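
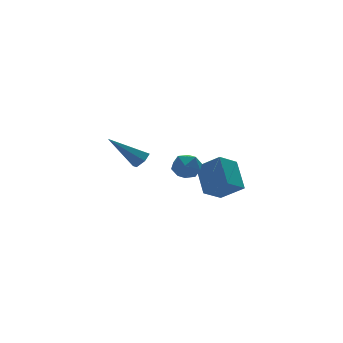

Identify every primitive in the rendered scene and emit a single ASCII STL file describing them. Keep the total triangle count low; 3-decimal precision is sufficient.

solid 
facet normal -0.520 0.626 -0.581
outer loop
vertex 1.962 -1.579 -4.66
vertex 2.333 -0.184 -3.488
vertex 3.117 -1.285 -5.376
endloop
endfacet
facet normal -0.199 -0.751 -0.630
outer loop
vertex 3.907 -2.236 -4.492
vertex 1.962 -1.579 -4.66
vertex 3.117 -1.285 -5.376
endloop
endfacet
facet normal -0.520 0.626 -0.581
outer loop
vertex 3.117 -1.285 -5.376
vertex 2.333 -0.184 -3.488
vertex 3.488 0.111 -4.203
endloop
endfacet
facet normal 0.831 0.212 -0.515
outer loop
vertex 3.488 0.111 -4.203
vertex 3.907 -2.236 -4.492
vertex 3.117 -1.285 -5.376
endloop
endfacet
facet normal -0.831 -0.212 0.515
outer loop
vertex 1.962 -1.579 -4.66
vertex 3.123 -1.135 -2.604
vertex 2.333 -0.184 -3.488
endloop
endfacet
facet normal -0.199 -0.750 -0.631
outer loop
vertex 2.752 -2.531 -3.777
vertex 1.962 -1.579 -4.66
vertex 3.907 -2.236 -4.492
endloop
endfacet
facet normal -0.831 -0.212 0.515
outer loop
vertex 2.752 -2.531 -3.777
vertex 3.123 -1.135 -2.604
vertex 1.962 -1.579 -4.66
endloop
endfacet
facet normal 0.198 0.751 0.630
outer loop
vertex 2.333 -0.184 -3.488
vertex 3.123 -1.135 -2.604
vertex 3.488 0.111 -4.203
endloop
endfacet
facet normal 0.831 0.212 -0.515
outer loop
vertex 4.278 -0.841 -3.32
vertex 3.907 -2.236 -4.492
vertex 3.488 0.111 -4.203
endloop
endfacet
facet normal 0.200 0.750 0.630
outer loop
vertex 3.488 0.111 -4.203
vertex 3.123 -1.135 -2.604
vertex 4.278 -0.841 -3.32
endloop
endfacet
facet normal 0.520 -0.626 0.581
outer loop
vertex 4.278 -0.841 -3.32
vertex 2.752 -2.531 -3.777
vertex 3.907 -2.236 -4.492
endloop
endfacet
facet normal 0.520 -0.626 0.581
outer loop
vertex 3.123 -1.135 -2.604
vertex 2.752 -2.531 -3.777
vertex 4.278 -0.841 -3.32
endloop
endfacet
facet normal -0.821 -0.166 0.546
outer loop
vertex -0.098 -2.069 -2.337
vertex 0.295 -2.714 -1.943
vertex 0.347 -1.926 -1.625
endloop
endfacet
facet normal -0.765 0.525 0.373
outer loop
vertex -0.098 -2.069 -2.337
vertex 0.347 -1.926 -1.625
vertex 0.402 -1.382 -2.278
endloop
endfacet
facet normal -0.747 0.573 -0.339
outer loop
vertex -0.098 -2.069 -2.337
vertex 0.402 -1.382 -2.278
vertex 0.383 -1.834 -3.0
endloop
endfacet
facet normal -0.791 -0.089 -0.605
outer loop
vertex -0.098 -2.069 -2.337
vertex 0.383 -1.834 -3.0
vertex 0.317 -2.658 -2.792
endloop
endfacet
facet normal -0.837 -0.545 -0.058
outer loop
vertex -0.098 -2.069 -2.337
vertex 0.317 -2.658 -2.792
vertex 0.295 -2.714 -1.943
endloop
endfacet
facet normal -0.144 0.766 0.626
outer loop
vertex 0.402 -1.382 -2.278
vertex 0.347 -1.926 -1.625
vertex 1.103 -1.602 -1.848
endloop
endfacet
facet normal -0.234 -0.350 0.907
outer loop
vertex 0.347 -1.926 -1.625
vertex 0.295 -2.714 -1.943
vertex 1.037 -2.426 -1.64
endloop
endfacet
facet normal -0.259 -0.963 -0.070
outer loop
vertex 0.295 -2.714 -1.943
vertex 0.317 -2.658 -2.792
vertex 1.018 -2.878 -2.362
endloop
endfacet
facet normal -0.185 -0.227 -0.956
outer loop
vertex 0.317 -2.658 -2.792
vertex 0.383 -1.834 -3.0
vertex 1.073 -2.334 -3.015
endloop
endfacet
facet normal -0.113 0.844 -0.525
outer loop
vertex 0.383 -1.834 -3.0
vertex 0.402 -1.382 -2.278
vertex 1.125 -1.546 -2.697
endloop
endfacet
facet normal 0.791 0.089 0.605
outer loop
vertex 1.518 -2.191 -2.303
vertex 1.103 -1.602 -1.848
vertex 1.037 -2.426 -1.64
endloop
endfacet
facet normal 0.747 -0.573 0.339
outer loop
vertex 1.518 -2.191 -2.303
vertex 1.037 -2.426 -1.64
vertex 1.018 -2.878 -2.362
endloop
endfacet
facet normal 0.765 -0.525 -0.373
outer loop
vertex 1.518 -2.191 -2.303
vertex 1.018 -2.878 -2.362
vertex 1.073 -2.334 -3.015
endloop
endfacet
facet normal 0.821 0.166 -0.546
outer loop
vertex 1.518 -2.191 -2.303
vertex 1.073 -2.334 -3.015
vertex 1.125 -1.546 -2.697
endloop
endfacet
facet normal 0.837 0.545 0.058
outer loop
vertex 1.518 -2.191 -2.303
vertex 1.125 -1.546 -2.697
vertex 1.103 -1.602 -1.848
endloop
endfacet
facet normal 0.185 0.227 0.956
outer loop
vertex 1.037 -2.426 -1.64
vertex 1.103 -1.602 -1.848
vertex 0.347 -1.926 -1.625
endloop
endfacet
facet normal 0.113 -0.844 0.525
outer loop
vertex 1.018 -2.878 -2.362
vertex 1.037 -2.426 -1.64
vertex 0.295 -2.714 -1.943
endloop
endfacet
facet normal 0.144 -0.766 -0.626
outer loop
vertex 1.073 -2.334 -3.015
vertex 1.018 -2.878 -2.362
vertex 0.317 -2.658 -2.792
endloop
endfacet
facet normal 0.234 0.350 -0.907
outer loop
vertex 1.125 -1.546 -2.697
vertex 1.073 -2.334 -3.015
vertex 0.383 -1.834 -3.0
endloop
endfacet
facet normal 0.259 0.963 0.070
outer loop
vertex 1.103 -1.602 -1.848
vertex 1.125 -1.546 -2.697
vertex 0.402 -1.382 -2.278
endloop
endfacet
facet normal 0.662 -0.325 -0.676
outer loop
vertex -2.064 -3.574 -0.307
vertex -2.377 -3.344 -0.724
vertex -1.969 -3.037 -0.472
endloop
endfacet
facet normal 0.555 0.153 0.818
outer loop
vertex -2.064 -3.574 -0.307
vertex -1.969 -3.037 -0.472
vertex -3.743 -2.676 0.664
endloop
endfacet
facet normal 0.662 -0.326 -0.675
outer loop
vertex -1.969 -3.037 -0.472
vertex -2.377 -3.344 -0.724
vertex -2.282 -2.807 -0.89
endloop
endfacet
facet normal 0.341 0.908 0.244
outer loop
vertex -1.969 -3.037 -0.472
vertex -2.282 -2.807 -0.89
vertex -3.743 -2.676 0.664
endloop
endfacet
facet normal 0.663 -0.326 -0.674
outer loop
vertex -2.282 -2.807 -0.89
vertex -2.377 -3.344 -0.724
vertex -2.689 -3.115 -1.142
endloop
endfacet
facet normal -0.370 0.830 -0.418
outer loop
vertex -2.282 -2.807 -0.89
vertex -2.689 -3.115 -1.142
vertex -3.743 -2.676 0.664
endloop
endfacet
facet normal 0.664 -0.324 -0.673
outer loop
vertex -2.689 -3.115 -1.142
vertex -2.377 -3.344 -0.724
vertex -2.784 -3.652 -0.977
endloop
endfacet
facet normal -0.864 -0.002 -0.504
outer loop
vertex -2.689 -3.115 -1.142
vertex -2.784 -3.652 -0.977
vertex -3.743 -2.676 0.664
endloop
endfacet
facet normal 0.664 -0.324 -0.674
outer loop
vertex -2.784 -3.652 -0.977
vertex -2.377 -3.344 -0.724
vertex -2.472 -3.882 -0.559
endloop
endfacet
facet normal -0.651 -0.756 0.070
outer loop
vertex -2.784 -3.652 -0.977
vertex -2.472 -3.882 -0.559
vertex -3.743 -2.676 0.664
endloop
endfacet
facet normal 0.662 -0.324 -0.676
outer loop
vertex -2.472 -3.882 -0.559
vertex -2.377 -3.344 -0.724
vertex -2.064 -3.574 -0.307
endloop
endfacet
facet normal 0.060 -0.679 0.732
outer loop
vertex -2.472 -3.882 -0.559
vertex -2.064 -3.574 -0.307
vertex -3.743 -2.676 0.664
endloop
endfacet

endsolid


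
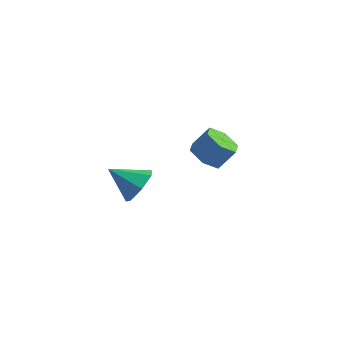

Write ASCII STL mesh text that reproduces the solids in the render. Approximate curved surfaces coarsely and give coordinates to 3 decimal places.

solid 
facet normal -0.487 -0.389 -0.782
outer loop
vertex 1.702 1.552 0.339
vertex 1.22 1.058 0.885
vertex 0.943 1.862 0.658
endloop
endfacet
facet normal 0.134 0.851 -0.508
outer loop
vertex 1.702 1.552 0.339
vertex 0.943 1.862 0.658
vertex 2.282 2.015 1.269
endloop
endfacet
facet normal 0.134 0.851 -0.508
outer loop
vertex 2.282 2.015 1.269
vertex 0.943 1.862 0.658
vertex 1.523 2.325 1.588
endloop
endfacet
facet normal 0.487 0.389 0.782
outer loop
vertex 2.282 2.015 1.269
vertex 1.523 2.325 1.588
vertex 1.8 1.522 1.815
endloop
endfacet
facet normal -0.488 -0.389 -0.782
outer loop
vertex 0.943 1.862 0.658
vertex 1.22 1.058 0.885
vertex 0.461 1.369 1.204
endloop
endfacet
facet normal -0.680 0.731 0.060
outer loop
vertex 0.943 1.862 0.658
vertex 0.461 1.369 1.204
vertex 1.523 2.325 1.588
endloop
endfacet
facet normal -0.680 0.731 0.060
outer loop
vertex 1.523 2.325 1.588
vertex 0.461 1.369 1.204
vertex 1.041 1.832 2.134
endloop
endfacet
facet normal 0.487 0.389 0.782
outer loop
vertex 1.523 2.325 1.588
vertex 1.041 1.832 2.134
vertex 1.8 1.522 1.815
endloop
endfacet
facet normal -0.488 -0.389 -0.782
outer loop
vertex 0.461 1.369 1.204
vertex 1.22 1.058 0.885
vertex 0.738 0.565 1.431
endloop
endfacet
facet normal -0.814 -0.120 0.568
outer loop
vertex 0.461 1.369 1.204
vertex 0.738 0.565 1.431
vertex 1.041 1.832 2.134
endloop
endfacet
facet normal -0.814 -0.120 0.568
outer loop
vertex 1.041 1.832 2.134
vertex 0.738 0.565 1.431
vertex 1.318 1.028 2.361
endloop
endfacet
facet normal 0.487 0.389 0.782
outer loop
vertex 1.041 1.832 2.134
vertex 1.318 1.028 2.361
vertex 1.8 1.522 1.815
endloop
endfacet
facet normal -0.487 -0.389 -0.782
outer loop
vertex 0.738 0.565 1.431
vertex 1.22 1.058 0.885
vertex 1.497 0.255 1.112
endloop
endfacet
facet normal -0.134 -0.851 0.508
outer loop
vertex 0.738 0.565 1.431
vertex 1.497 0.255 1.112
vertex 1.318 1.028 2.361
endloop
endfacet
facet normal -0.134 -0.851 0.508
outer loop
vertex 1.318 1.028 2.361
vertex 1.497 0.255 1.112
vertex 2.077 0.718 2.042
endloop
endfacet
facet normal 0.487 0.389 0.782
outer loop
vertex 1.318 1.028 2.361
vertex 2.077 0.718 2.042
vertex 1.8 1.522 1.815
endloop
endfacet
facet normal -0.487 -0.389 -0.782
outer loop
vertex 1.497 0.255 1.112
vertex 1.22 1.058 0.885
vertex 1.979 0.748 0.566
endloop
endfacet
facet normal 0.680 -0.731 -0.060
outer loop
vertex 1.497 0.255 1.112
vertex 1.979 0.748 0.566
vertex 2.077 0.718 2.042
endloop
endfacet
facet normal 0.680 -0.731 -0.060
outer loop
vertex 2.077 0.718 2.042
vertex 1.979 0.748 0.566
vertex 2.559 1.211 1.496
endloop
endfacet
facet normal 0.488 0.389 0.782
outer loop
vertex 2.077 0.718 2.042
vertex 2.559 1.211 1.496
vertex 1.8 1.522 1.815
endloop
endfacet
facet normal -0.487 -0.389 -0.782
outer loop
vertex 1.979 0.748 0.566
vertex 1.22 1.058 0.885
vertex 1.702 1.552 0.339
endloop
endfacet
facet normal 0.814 0.120 -0.568
outer loop
vertex 1.979 0.748 0.566
vertex 1.702 1.552 0.339
vertex 2.559 1.211 1.496
endloop
endfacet
facet normal 0.814 0.120 -0.568
outer loop
vertex 2.559 1.211 1.496
vertex 1.702 1.552 0.339
vertex 2.282 2.015 1.269
endloop
endfacet
facet normal 0.488 0.389 0.782
outer loop
vertex 2.559 1.211 1.496
vertex 2.282 2.015 1.269
vertex 1.8 1.522 1.815
endloop
endfacet
facet normal 0.824 0.180 -0.538
outer loop
vertex 1.091 -3.556 2.883
vertex 0.6 -3.652 2.099
vertex 0.755 -2.881 2.595
endloop
endfacet
facet normal -0.058 0.367 0.928
outer loop
vertex 1.091 -3.556 2.883
vertex 0.755 -2.881 2.595
vertex -0.66 -3.928 2.921
endloop
endfacet
facet normal 0.824 0.180 -0.537
outer loop
vertex 0.755 -2.881 2.595
vertex 0.6 -3.652 2.099
vertex 0.303 -2.786 1.933
endloop
endfacet
facet normal -0.470 0.770 0.432
outer loop
vertex 0.755 -2.881 2.595
vertex 0.303 -2.786 1.933
vertex -0.66 -3.928 2.921
endloop
endfacet
facet normal 0.824 0.179 -0.538
outer loop
vertex 0.303 -2.786 1.933
vertex 0.6 -3.652 2.099
vertex 0.074 -3.344 1.396
endloop
endfacet
facet normal -0.827 0.528 -0.196
outer loop
vertex 0.303 -2.786 1.933
vertex 0.074 -3.344 1.396
vertex -0.66 -3.928 2.921
endloop
endfacet
facet normal 0.824 0.181 -0.537
outer loop
vertex 0.074 -3.344 1.396
vertex 0.6 -3.652 2.099
vertex 0.242 -4.133 1.388
endloop
endfacet
facet normal -0.858 -0.178 -0.481
outer loop
vertex 0.074 -3.344 1.396
vertex 0.242 -4.133 1.388
vertex -0.66 -3.928 2.921
endloop
endfacet
facet normal 0.824 0.181 -0.537
outer loop
vertex 0.242 -4.133 1.388
vertex 0.6 -3.652 2.099
vertex 0.679 -4.56 1.915
endloop
endfacet
facet normal -0.542 -0.814 -0.210
outer loop
vertex 0.242 -4.133 1.388
vertex 0.679 -4.56 1.915
vertex -0.66 -3.928 2.921
endloop
endfacet
facet normal 0.823 0.181 -0.538
outer loop
vertex 0.679 -4.56 1.915
vertex 0.6 -3.652 2.099
vertex 1.057 -4.303 2.58
endloop
endfacet
facet normal -0.115 -0.903 0.414
outer loop
vertex 0.679 -4.56 1.915
vertex 1.057 -4.303 2.58
vertex -0.66 -3.928 2.921
endloop
endfacet
facet normal 0.823 0.181 -0.538
outer loop
vertex 1.057 -4.303 2.58
vertex 0.6 -3.652 2.099
vertex 1.091 -3.556 2.883
endloop
endfacet
facet normal 0.100 -0.378 0.920
outer loop
vertex 1.057 -4.303 2.58
vertex 1.091 -3.556 2.883
vertex -0.66 -3.928 2.921
endloop
endfacet

endsolid


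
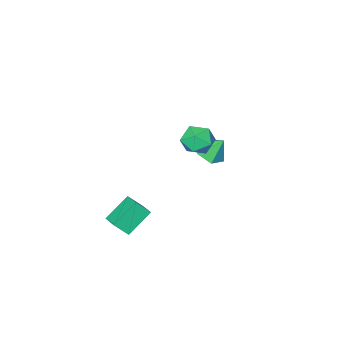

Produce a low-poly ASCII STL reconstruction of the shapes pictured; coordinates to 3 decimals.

solid 
facet normal -0.556 0.415 -0.720
outer loop
vertex 2.551 -1.449 -2.105
vertex 2.915 -0.203 -1.667
vertex 4.04 -1.475 -3.269
endloop
endfacet
facet normal -0.266 -0.910 -0.319
outer loop
vertex 4.685 -1.957 -2.433
vertex 2.551 -1.449 -2.105
vertex 4.04 -1.475 -3.269
endloop
endfacet
facet normal -0.556 0.415 -0.720
outer loop
vertex 4.04 -1.475 -3.269
vertex 2.915 -0.203 -1.667
vertex 4.404 -0.229 -2.831
endloop
endfacet
facet normal 0.788 -0.014 -0.616
outer loop
vertex 4.404 -0.229 -2.831
vertex 4.685 -1.957 -2.433
vertex 4.04 -1.475 -3.269
endloop
endfacet
facet normal -0.788 0.014 0.616
outer loop
vertex 2.551 -1.449 -2.105
vertex 3.56 -0.685 -0.831
vertex 2.915 -0.203 -1.667
endloop
endfacet
facet normal -0.266 -0.910 -0.319
outer loop
vertex 3.196 -1.931 -1.269
vertex 2.551 -1.449 -2.105
vertex 4.685 -1.957 -2.433
endloop
endfacet
facet normal -0.788 0.014 0.616
outer loop
vertex 3.196 -1.931 -1.269
vertex 3.56 -0.685 -0.831
vertex 2.551 -1.449 -2.105
endloop
endfacet
facet normal 0.266 0.910 0.319
outer loop
vertex 2.915 -0.203 -1.667
vertex 3.56 -0.685 -0.831
vertex 4.404 -0.229 -2.831
endloop
endfacet
facet normal 0.788 -0.014 -0.616
outer loop
vertex 5.049 -0.711 -1.995
vertex 4.685 -1.957 -2.433
vertex 4.404 -0.229 -2.831
endloop
endfacet
facet normal 0.266 0.910 0.319
outer loop
vertex 4.404 -0.229 -2.831
vertex 3.56 -0.685 -0.831
vertex 5.049 -0.711 -1.995
endloop
endfacet
facet normal 0.556 -0.415 0.720
outer loop
vertex 5.049 -0.711 -1.995
vertex 3.196 -1.931 -1.269
vertex 4.685 -1.957 -2.433
endloop
endfacet
facet normal 0.556 -0.415 0.720
outer loop
vertex 3.56 -0.685 -0.831
vertex 3.196 -1.931 -1.269
vertex 5.049 -0.711 -1.995
endloop
endfacet
facet normal 0.290 -0.485 -0.825
outer loop
vertex -2.601 -1.828 -1.191
vertex -3.171 -2.64 -0.914
vertex -3.583 -1.897 -1.496
endloop
endfacet
facet normal -0.077 0.997 0.024
outer loop
vertex -2.601 -1.828 -1.191
vertex -3.583 -1.897 -1.496
vertex -3.589 -1.94 0.274
endloop
endfacet
facet normal 0.291 -0.485 -0.825
outer loop
vertex -3.583 -1.897 -1.496
vertex -3.171 -2.64 -0.914
vertex -4.152 -2.709 -1.219
endloop
endfacet
facet normal -0.817 0.576 0.011
outer loop
vertex -3.583 -1.897 -1.496
vertex -4.152 -2.709 -1.219
vertex -3.589 -1.94 0.274
endloop
endfacet
facet normal 0.290 -0.486 -0.824
outer loop
vertex -4.152 -2.709 -1.219
vertex -3.171 -2.64 -0.914
vertex -3.741 -3.452 -0.636
endloop
endfacet
facet normal -0.892 -0.163 0.421
outer loop
vertex -4.152 -2.709 -1.219
vertex -3.741 -3.452 -0.636
vertex -3.589 -1.94 0.274
endloop
endfacet
facet normal 0.290 -0.486 -0.824
outer loop
vertex -3.741 -3.452 -0.636
vertex -3.171 -2.64 -0.914
vertex -2.759 -3.383 -0.331
endloop
endfacet
facet normal -0.228 -0.485 0.844
outer loop
vertex -3.741 -3.452 -0.636
vertex -2.759 -3.383 -0.331
vertex -3.589 -1.94 0.274
endloop
endfacet
facet normal 0.290 -0.486 -0.824
outer loop
vertex -2.759 -3.383 -0.331
vertex -3.171 -2.64 -0.914
vertex -2.19 -2.571 -0.609
endloop
endfacet
facet normal 0.511 -0.065 0.857
outer loop
vertex -2.759 -3.383 -0.331
vertex -2.19 -2.571 -0.609
vertex -3.589 -1.94 0.274
endloop
endfacet
facet normal 0.291 -0.485 -0.825
outer loop
vertex -2.19 -2.571 -0.609
vertex -3.171 -2.64 -0.914
vertex -2.601 -1.828 -1.191
endloop
endfacet
facet normal 0.587 0.675 0.447
outer loop
vertex -2.19 -2.571 -0.609
vertex -2.601 -1.828 -1.191
vertex -3.589 -1.94 0.274
endloop
endfacet
facet normal -0.930 0.021 0.367
outer loop
vertex -0.95 0.532 3.009
vertex -0.81 -0.449 3.42
vertex -0.561 0.417 4.002
endloop
endfacet
facet normal -0.654 0.678 0.335
outer loop
vertex -0.95 0.532 3.009
vertex -0.561 0.417 4.002
vertex -0.139 1.15 3.343
endloop
endfacet
facet normal -0.476 0.810 -0.344
outer loop
vertex -0.95 0.532 3.009
vertex -0.139 1.15 3.343
vertex -0.127 0.737 2.353
endloop
endfacet
facet normal -0.641 0.234 -0.731
outer loop
vertex -0.95 0.532 3.009
vertex -0.127 0.737 2.353
vertex -0.542 -0.251 2.401
endloop
endfacet
facet normal -0.922 -0.254 -0.292
outer loop
vertex -0.95 0.532 3.009
vertex -0.542 -0.251 2.401
vertex -0.81 -0.449 3.42
endloop
endfacet
facet normal -0.057 0.685 0.726
outer loop
vertex -0.139 1.15 3.343
vertex -0.561 0.417 4.002
vertex 0.502 0.551 3.959
endloop
endfacet
facet normal -0.504 -0.378 0.777
outer loop
vertex -0.561 0.417 4.002
vertex -0.81 -0.449 3.42
vertex 0.087 -0.437 4.007
endloop
endfacet
facet normal -0.491 -0.822 -0.289
outer loop
vertex -0.81 -0.449 3.42
vertex -0.542 -0.251 2.401
vertex 0.099 -0.85 3.017
endloop
endfacet
facet normal -0.036 -0.033 -0.999
outer loop
vertex -0.542 -0.251 2.401
vertex -0.127 0.737 2.353
vertex 0.521 -0.117 2.358
endloop
endfacet
facet normal 0.232 0.899 -0.372
outer loop
vertex -0.127 0.737 2.353
vertex -0.139 1.15 3.343
vertex 0.77 0.749 2.94
endloop
endfacet
facet normal 0.641 -0.234 0.731
outer loop
vertex 0.91 -0.232 3.351
vertex 0.502 0.551 3.959
vertex 0.087 -0.437 4.007
endloop
endfacet
facet normal 0.476 -0.810 0.344
outer loop
vertex 0.91 -0.232 3.351
vertex 0.087 -0.437 4.007
vertex 0.099 -0.85 3.017
endloop
endfacet
facet normal 0.654 -0.678 -0.335
outer loop
vertex 0.91 -0.232 3.351
vertex 0.099 -0.85 3.017
vertex 0.521 -0.117 2.358
endloop
endfacet
facet normal 0.930 -0.021 -0.367
outer loop
vertex 0.91 -0.232 3.351
vertex 0.521 -0.117 2.358
vertex 0.77 0.749 2.94
endloop
endfacet
facet normal 0.922 0.254 0.292
outer loop
vertex 0.91 -0.232 3.351
vertex 0.77 0.749 2.94
vertex 0.502 0.551 3.959
endloop
endfacet
facet normal 0.036 0.033 0.999
outer loop
vertex 0.087 -0.437 4.007
vertex 0.502 0.551 3.959
vertex -0.561 0.417 4.002
endloop
endfacet
facet normal -0.232 -0.899 0.372
outer loop
vertex 0.099 -0.85 3.017
vertex 0.087 -0.437 4.007
vertex -0.81 -0.449 3.42
endloop
endfacet
facet normal 0.057 -0.685 -0.726
outer loop
vertex 0.521 -0.117 2.358
vertex 0.099 -0.85 3.017
vertex -0.542 -0.251 2.401
endloop
endfacet
facet normal 0.504 0.378 -0.777
outer loop
vertex 0.77 0.749 2.94
vertex 0.521 -0.117 2.358
vertex -0.127 0.737 2.353
endloop
endfacet
facet normal 0.491 0.822 0.289
outer loop
vertex 0.502 0.551 3.959
vertex 0.77 0.749 2.94
vertex -0.139 1.15 3.343
endloop
endfacet

endsolid


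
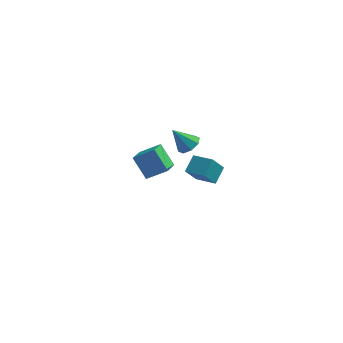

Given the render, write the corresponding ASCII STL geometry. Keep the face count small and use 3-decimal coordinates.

solid 
facet normal -0.542 0.351 0.763
outer loop
vertex -3.897 2.978 -2.18
vertex -2.747 3.126 -1.431
vertex -3.768 4.076 -2.594
endloop
endfacet
facet normal -0.833 -0.107 -0.543
outer loop
vertex -2.933 3.534 -3.769
vertex -3.897 2.978 -2.18
vertex -3.768 4.076 -2.594
endloop
endfacet
facet normal -0.542 0.352 0.763
outer loop
vertex -3.768 4.076 -2.594
vertex -2.747 3.126 -1.431
vertex -2.618 4.223 -1.845
endloop
endfacet
facet normal 0.110 0.930 -0.351
outer loop
vertex -2.618 4.223 -1.845
vertex -2.933 3.534 -3.769
vertex -3.768 4.076 -2.594
endloop
endfacet
facet normal -0.109 -0.930 0.351
outer loop
vertex -3.897 2.978 -2.18
vertex -1.912 2.584 -2.606
vertex -2.747 3.126 -1.431
endloop
endfacet
facet normal -0.833 -0.107 -0.543
outer loop
vertex -3.062 2.437 -3.355
vertex -3.897 2.978 -2.18
vertex -2.933 3.534 -3.769
endloop
endfacet
facet normal -0.109 -0.930 0.351
outer loop
vertex -3.062 2.437 -3.355
vertex -1.912 2.584 -2.606
vertex -3.897 2.978 -2.18
endloop
endfacet
facet normal 0.833 0.107 0.543
outer loop
vertex -2.747 3.126 -1.431
vertex -1.912 2.584 -2.606
vertex -2.618 4.223 -1.845
endloop
endfacet
facet normal 0.109 0.930 -0.351
outer loop
vertex -1.783 3.682 -3.02
vertex -2.933 3.534 -3.769
vertex -2.618 4.223 -1.845
endloop
endfacet
facet normal 0.833 0.107 0.543
outer loop
vertex -2.618 4.223 -1.845
vertex -1.912 2.584 -2.606
vertex -1.783 3.682 -3.02
endloop
endfacet
facet normal 0.542 -0.352 -0.763
outer loop
vertex -1.783 3.682 -3.02
vertex -3.062 2.437 -3.355
vertex -2.933 3.534 -3.769
endloop
endfacet
facet normal 0.542 -0.351 -0.763
outer loop
vertex -1.912 2.584 -2.606
vertex -3.062 2.437 -3.355
vertex -1.783 3.682 -3.02
endloop
endfacet
facet normal -0.887 0.412 -0.211
outer loop
vertex 0.493 -3.041 3.798
vertex 0.956 -2.536 2.837
vertex 0.238 -3.878 3.235
endloop
endfacet
facet normal -0.392 -0.428 0.814
outer loop
vertex 1.284 -4.364 3.483
vertex 0.493 -3.041 3.798
vertex 0.238 -3.878 3.235
endloop
endfacet
facet normal -0.887 0.412 -0.210
outer loop
vertex 0.238 -3.878 3.235
vertex 0.956 -2.536 2.837
vertex 0.701 -3.372 2.274
endloop
endfacet
facet normal -0.245 -0.804 -0.542
outer loop
vertex 0.701 -3.372 2.274
vertex 1.284 -4.364 3.483
vertex 0.238 -3.878 3.235
endloop
endfacet
facet normal 0.245 0.804 0.541
outer loop
vertex 0.493 -3.041 3.798
vertex 2.002 -3.022 3.085
vertex 0.956 -2.536 2.837
endloop
endfacet
facet normal -0.392 -0.428 0.814
outer loop
vertex 1.539 -3.528 4.046
vertex 0.493 -3.041 3.798
vertex 1.284 -4.364 3.483
endloop
endfacet
facet normal 0.246 0.804 0.542
outer loop
vertex 1.539 -3.528 4.046
vertex 2.002 -3.022 3.085
vertex 0.493 -3.041 3.798
endloop
endfacet
facet normal 0.392 0.429 -0.814
outer loop
vertex 0.956 -2.536 2.837
vertex 2.002 -3.022 3.085
vertex 0.701 -3.372 2.274
endloop
endfacet
facet normal -0.246 -0.804 -0.541
outer loop
vertex 1.747 -3.859 2.522
vertex 1.284 -4.364 3.483
vertex 0.701 -3.372 2.274
endloop
endfacet
facet normal 0.392 0.428 -0.814
outer loop
vertex 0.701 -3.372 2.274
vertex 2.002 -3.022 3.085
vertex 1.747 -3.859 2.522
endloop
endfacet
facet normal 0.886 -0.412 0.211
outer loop
vertex 1.747 -3.859 2.522
vertex 1.539 -3.528 4.046
vertex 1.284 -4.364 3.483
endloop
endfacet
facet normal 0.887 -0.412 0.210
outer loop
vertex 2.002 -3.022 3.085
vertex 1.539 -3.528 4.046
vertex 1.747 -3.859 2.522
endloop
endfacet
facet normal 0.592 0.089 -0.801
outer loop
vertex 0.351 -0.902 2.907
vertex -0.178 -0.648 2.544
vertex 0.317 -0.376 2.94
endloop
endfacet
facet normal 0.482 -0.024 0.876
outer loop
vertex 0.351 -0.902 2.907
vertex 0.317 -0.376 2.94
vertex -1.002 -0.772 3.656
endloop
endfacet
facet normal 0.592 0.088 -0.801
outer loop
vertex 0.317 -0.376 2.94
vertex -0.178 -0.648 2.544
vertex -0.007 -0.009 2.741
endloop
endfacet
facet normal 0.228 0.612 0.758
outer loop
vertex 0.317 -0.376 2.94
vertex -0.007 -0.009 2.741
vertex -1.002 -0.772 3.656
endloop
endfacet
facet normal 0.592 0.089 -0.801
outer loop
vertex -0.007 -0.009 2.741
vertex -0.178 -0.648 2.544
vertex -0.431 -0.017 2.427
endloop
endfacet
facet normal -0.306 0.868 0.391
outer loop
vertex -0.007 -0.009 2.741
vertex -0.431 -0.017 2.427
vertex -1.002 -0.772 3.656
endloop
endfacet
facet normal 0.592 0.089 -0.801
outer loop
vertex -0.431 -0.017 2.427
vertex -0.178 -0.648 2.544
vertex -0.707 -0.394 2.181
endloop
endfacet
facet normal -0.804 0.594 -0.009
outer loop
vertex -0.431 -0.017 2.427
vertex -0.707 -0.394 2.181
vertex -1.002 -0.772 3.656
endloop
endfacet
facet normal 0.593 0.090 -0.800
outer loop
vertex -0.707 -0.394 2.181
vertex -0.178 -0.648 2.544
vertex -0.673 -0.92 2.147
endloop
endfacet
facet normal -0.977 -0.050 -0.208
outer loop
vertex -0.707 -0.394 2.181
vertex -0.673 -0.92 2.147
vertex -1.002 -0.772 3.656
endloop
endfacet
facet normal 0.593 0.090 -0.800
outer loop
vertex -0.673 -0.92 2.147
vertex -0.178 -0.648 2.544
vertex -0.349 -1.286 2.346
endloop
endfacet
facet normal -0.721 -0.687 -0.090
outer loop
vertex -0.673 -0.92 2.147
vertex -0.349 -1.286 2.346
vertex -1.002 -0.772 3.656
endloop
endfacet
facet normal 0.592 0.090 -0.801
outer loop
vertex -0.349 -1.286 2.346
vertex -0.178 -0.648 2.544
vertex 0.075 -1.279 2.66
endloop
endfacet
facet normal -0.189 -0.943 0.276
outer loop
vertex -0.349 -1.286 2.346
vertex 0.075 -1.279 2.66
vertex -1.002 -0.772 3.656
endloop
endfacet
facet normal 0.593 0.090 -0.800
outer loop
vertex 0.075 -1.279 2.66
vertex -0.178 -0.648 2.544
vertex 0.351 -0.902 2.907
endloop
endfacet
facet normal 0.310 -0.669 0.675
outer loop
vertex 0.075 -1.279 2.66
vertex 0.351 -0.902 2.907
vertex -1.002 -0.772 3.656
endloop
endfacet

endsolid


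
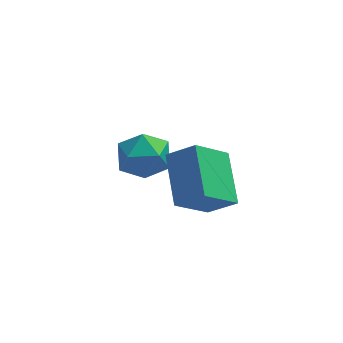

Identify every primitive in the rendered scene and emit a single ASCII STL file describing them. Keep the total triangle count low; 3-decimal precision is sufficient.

solid 
facet normal -0.608 -0.404 0.684
outer loop
vertex 1.378 0.438 2.506
vertex 0.539 0.618 1.866
vertex 1.599 -1.136 1.773
endloop
endfacet
facet normal 0.783 -0.169 0.598
outer loop
vertex 2.561 -0.498 0.694
vertex 1.378 0.438 2.506
vertex 1.599 -1.136 1.773
endloop
endfacet
facet normal -0.608 -0.404 0.683
outer loop
vertex 1.599 -1.136 1.773
vertex 0.539 0.618 1.866
vertex 0.761 -0.956 1.133
endloop
endfacet
facet normal 0.127 -0.899 -0.419
outer loop
vertex 0.761 -0.956 1.133
vertex 2.561 -0.498 0.694
vertex 1.599 -1.136 1.773
endloop
endfacet
facet normal -0.127 0.899 0.419
outer loop
vertex 1.378 0.438 2.506
vertex 1.501 1.256 0.787
vertex 0.539 0.618 1.866
endloop
endfacet
facet normal 0.783 -0.168 0.598
outer loop
vertex 2.339 1.076 1.427
vertex 1.378 0.438 2.506
vertex 2.561 -0.498 0.694
endloop
endfacet
facet normal -0.127 0.899 0.419
outer loop
vertex 2.339 1.076 1.427
vertex 1.501 1.256 0.787
vertex 1.378 0.438 2.506
endloop
endfacet
facet normal -0.783 0.168 -0.599
outer loop
vertex 0.539 0.618 1.866
vertex 1.501 1.256 0.787
vertex 0.761 -0.956 1.133
endloop
endfacet
facet normal 0.127 -0.899 -0.419
outer loop
vertex 1.722 -0.318 0.054
vertex 2.561 -0.498 0.694
vertex 0.761 -0.956 1.133
endloop
endfacet
facet normal -0.783 0.169 -0.598
outer loop
vertex 0.761 -0.956 1.133
vertex 1.501 1.256 0.787
vertex 1.722 -0.318 0.054
endloop
endfacet
facet normal 0.608 0.404 -0.683
outer loop
vertex 1.722 -0.318 0.054
vertex 2.339 1.076 1.427
vertex 2.561 -0.498 0.694
endloop
endfacet
facet normal 0.609 0.404 -0.683
outer loop
vertex 1.501 1.256 0.787
vertex 2.339 1.076 1.427
vertex 1.722 -0.318 0.054
endloop
endfacet
facet normal -0.395 0.653 0.646
outer loop
vertex -0.115 3.726 -0.356
vertex -0.865 3.176 -0.258
vertex -0.127 3.064 0.306
endloop
endfacet
facet normal 0.319 0.667 0.673
outer loop
vertex -0.115 3.726 -0.356
vertex -0.127 3.064 0.306
vertex 0.647 3.205 -0.201
endloop
endfacet
facet normal 0.561 0.827 0.022
outer loop
vertex -0.115 3.726 -0.356
vertex 0.647 3.205 -0.201
vertex 0.387 3.405 -1.077
endloop
endfacet
facet normal -0.003 0.913 -0.409
outer loop
vertex -0.115 3.726 -0.356
vertex 0.387 3.405 -1.077
vertex -0.548 3.386 -1.112
endloop
endfacet
facet normal -0.593 0.805 -0.022
outer loop
vertex -0.115 3.726 -0.356
vertex -0.548 3.386 -1.112
vertex -0.865 3.176 -0.258
endloop
endfacet
facet normal 0.547 0.010 0.837
outer loop
vertex 0.647 3.205 -0.201
vertex -0.127 3.064 0.306
vertex 0.368 2.334 -0.008
endloop
endfacet
facet normal -0.608 -0.012 0.794
outer loop
vertex -0.127 3.064 0.306
vertex -0.865 3.176 -0.258
vertex -0.567 2.315 -0.043
endloop
endfacet
facet normal -0.929 0.234 -0.287
outer loop
vertex -0.865 3.176 -0.258
vertex -0.548 3.386 -1.112
vertex -0.827 2.515 -0.919
endloop
endfacet
facet normal 0.026 0.410 -0.912
outer loop
vertex -0.548 3.386 -1.112
vertex 0.387 3.405 -1.077
vertex -0.053 2.656 -1.426
endloop
endfacet
facet normal 0.938 0.271 -0.217
outer loop
vertex 0.387 3.405 -1.077
vertex 0.647 3.205 -0.201
vertex 0.685 2.544 -0.862
endloop
endfacet
facet normal 0.003 -0.913 0.409
outer loop
vertex -0.065 1.994 -0.764
vertex 0.368 2.334 -0.008
vertex -0.567 2.315 -0.043
endloop
endfacet
facet normal -0.561 -0.827 -0.022
outer loop
vertex -0.065 1.994 -0.764
vertex -0.567 2.315 -0.043
vertex -0.827 2.515 -0.919
endloop
endfacet
facet normal -0.319 -0.667 -0.673
outer loop
vertex -0.065 1.994 -0.764
vertex -0.827 2.515 -0.919
vertex -0.053 2.656 -1.426
endloop
endfacet
facet normal 0.395 -0.653 -0.646
outer loop
vertex -0.065 1.994 -0.764
vertex -0.053 2.656 -1.426
vertex 0.685 2.544 -0.862
endloop
endfacet
facet normal 0.593 -0.805 0.022
outer loop
vertex -0.065 1.994 -0.764
vertex 0.685 2.544 -0.862
vertex 0.368 2.334 -0.008
endloop
endfacet
facet normal -0.026 -0.410 0.912
outer loop
vertex -0.567 2.315 -0.043
vertex 0.368 2.334 -0.008
vertex -0.127 3.064 0.306
endloop
endfacet
facet normal -0.938 -0.271 0.217
outer loop
vertex -0.827 2.515 -0.919
vertex -0.567 2.315 -0.043
vertex -0.865 3.176 -0.258
endloop
endfacet
facet normal -0.547 -0.010 -0.837
outer loop
vertex -0.053 2.656 -1.426
vertex -0.827 2.515 -0.919
vertex -0.548 3.386 -1.112
endloop
endfacet
facet normal 0.608 0.012 -0.794
outer loop
vertex 0.685 2.544 -0.862
vertex -0.053 2.656 -1.426
vertex 0.387 3.405 -1.077
endloop
endfacet
facet normal 0.929 -0.234 0.287
outer loop
vertex 0.368 2.334 -0.008
vertex 0.685 2.544 -0.862
vertex 0.647 3.205 -0.201
endloop
endfacet

endsolid


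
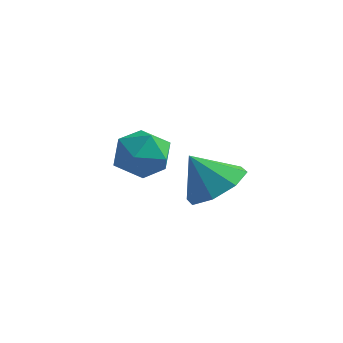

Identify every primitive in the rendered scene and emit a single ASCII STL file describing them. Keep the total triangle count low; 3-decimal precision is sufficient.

solid 
facet normal 0.557 0.164 -0.814
outer loop
vertex -0.252 1.262 1.85
vertex -0.847 1.016 1.393
vertex -0.621 1.713 1.688
endloop
endfacet
facet normal 0.144 0.437 0.888
outer loop
vertex -0.252 1.262 1.85
vertex -0.621 1.713 1.688
vertex -1.433 0.844 2.247
endloop
endfacet
facet normal 0.558 0.164 -0.814
outer loop
vertex -0.621 1.713 1.688
vertex -0.847 1.016 1.393
vertex -1.122 1.755 1.353
endloop
endfacet
facet normal -0.346 0.715 0.608
outer loop
vertex -0.621 1.713 1.688
vertex -1.122 1.755 1.353
vertex -1.433 0.844 2.247
endloop
endfacet
facet normal 0.558 0.163 -0.814
outer loop
vertex -1.122 1.755 1.353
vertex -0.847 1.016 1.393
vertex -1.463 1.365 1.041
endloop
endfacet
facet normal -0.818 0.520 0.245
outer loop
vertex -1.122 1.755 1.353
vertex -1.463 1.365 1.041
vertex -1.433 0.844 2.247
endloop
endfacet
facet normal 0.557 0.162 -0.814
outer loop
vertex -1.463 1.365 1.041
vertex -0.847 1.016 1.393
vertex -1.443 0.77 0.936
endloop
endfacet
facet normal -0.999 -0.035 0.010
outer loop
vertex -1.463 1.365 1.041
vertex -1.443 0.77 0.936
vertex -1.433 0.844 2.247
endloop
endfacet
facet normal 0.557 0.163 -0.814
outer loop
vertex -1.443 0.77 0.936
vertex -0.847 1.016 1.393
vertex -1.074 0.319 1.098
endloop
endfacet
facet normal -0.780 -0.624 0.041
outer loop
vertex -1.443 0.77 0.936
vertex -1.074 0.319 1.098
vertex -1.433 0.844 2.247
endloop
endfacet
facet normal 0.557 0.163 -0.814
outer loop
vertex -1.074 0.319 1.098
vertex -0.847 1.016 1.393
vertex -0.572 0.276 1.433
endloop
endfacet
facet normal -0.291 -0.901 0.321
outer loop
vertex -1.074 0.319 1.098
vertex -0.572 0.276 1.433
vertex -1.433 0.844 2.247
endloop
endfacet
facet normal 0.557 0.163 -0.814
outer loop
vertex -0.572 0.276 1.433
vertex -0.847 1.016 1.393
vertex -0.232 0.667 1.744
endloop
endfacet
facet normal 0.183 -0.705 0.686
outer loop
vertex -0.572 0.276 1.433
vertex -0.232 0.667 1.744
vertex -1.433 0.844 2.247
endloop
endfacet
facet normal 0.557 0.164 -0.814
outer loop
vertex -0.232 0.667 1.744
vertex -0.847 1.016 1.393
vertex -0.252 1.262 1.85
endloop
endfacet
facet normal 0.363 -0.152 0.919
outer loop
vertex -0.232 0.667 1.744
vertex -0.252 1.262 1.85
vertex -1.433 0.844 2.247
endloop
endfacet
facet normal -0.005 0.968 0.251
outer loop
vertex -3.346 2.606 1.047
vertex -3.469 2.418 1.77
vertex -2.761 2.488 1.513
endloop
endfacet
facet normal 0.420 0.852 -0.311
outer loop
vertex -3.346 2.606 1.047
vertex -2.761 2.488 1.513
vertex -2.742 2.22 0.805
endloop
endfacet
facet normal 0.025 0.559 -0.829
outer loop
vertex -3.346 2.606 1.047
vertex -2.742 2.22 0.805
vertex -3.439 1.984 0.625
endloop
endfacet
facet normal -0.643 0.493 -0.585
outer loop
vertex -3.346 2.606 1.047
vertex -3.439 1.984 0.625
vertex -3.888 2.107 1.222
endloop
endfacet
facet normal -0.661 0.746 0.082
outer loop
vertex -3.346 2.606 1.047
vertex -3.888 2.107 1.222
vertex -3.469 2.418 1.77
endloop
endfacet
facet normal 0.918 0.378 -0.119
outer loop
vertex -2.742 2.22 0.805
vertex -2.761 2.488 1.513
vertex -2.492 1.793 1.378
endloop
endfacet
facet normal 0.231 0.566 0.791
outer loop
vertex -2.761 2.488 1.513
vertex -3.469 2.418 1.77
vertex -2.941 1.916 1.975
endloop
endfacet
facet normal -0.830 0.208 0.517
outer loop
vertex -3.469 2.418 1.77
vertex -3.888 2.107 1.222
vertex -3.638 1.68 1.795
endloop
endfacet
facet normal -0.802 -0.201 -0.562
outer loop
vertex -3.888 2.107 1.222
vertex -3.439 1.984 0.625
vertex -3.619 1.412 1.087
endloop
endfacet
facet normal 0.279 -0.096 -0.955
outer loop
vertex -3.439 1.984 0.625
vertex -2.742 2.22 0.805
vertex -2.911 1.482 0.83
endloop
endfacet
facet normal 0.643 -0.493 0.585
outer loop
vertex -3.034 1.294 1.553
vertex -2.492 1.793 1.378
vertex -2.941 1.916 1.975
endloop
endfacet
facet normal -0.025 -0.559 0.829
outer loop
vertex -3.034 1.294 1.553
vertex -2.941 1.916 1.975
vertex -3.638 1.68 1.795
endloop
endfacet
facet normal -0.420 -0.852 0.311
outer loop
vertex -3.034 1.294 1.553
vertex -3.638 1.68 1.795
vertex -3.619 1.412 1.087
endloop
endfacet
facet normal 0.005 -0.968 -0.251
outer loop
vertex -3.034 1.294 1.553
vertex -3.619 1.412 1.087
vertex -2.911 1.482 0.83
endloop
endfacet
facet normal 0.661 -0.746 -0.082
outer loop
vertex -3.034 1.294 1.553
vertex -2.911 1.482 0.83
vertex -2.492 1.793 1.378
endloop
endfacet
facet normal 0.802 0.201 0.562
outer loop
vertex -2.941 1.916 1.975
vertex -2.492 1.793 1.378
vertex -2.761 2.488 1.513
endloop
endfacet
facet normal -0.279 0.096 0.955
outer loop
vertex -3.638 1.68 1.795
vertex -2.941 1.916 1.975
vertex -3.469 2.418 1.77
endloop
endfacet
facet normal -0.918 -0.378 0.119
outer loop
vertex -3.619 1.412 1.087
vertex -3.638 1.68 1.795
vertex -3.888 2.107 1.222
endloop
endfacet
facet normal -0.231 -0.566 -0.791
outer loop
vertex -2.911 1.482 0.83
vertex -3.619 1.412 1.087
vertex -3.439 1.984 0.625
endloop
endfacet
facet normal 0.830 -0.208 -0.517
outer loop
vertex -2.492 1.793 1.378
vertex -2.911 1.482 0.83
vertex -2.742 2.22 0.805
endloop
endfacet

endsolid


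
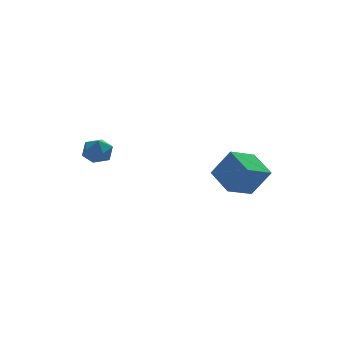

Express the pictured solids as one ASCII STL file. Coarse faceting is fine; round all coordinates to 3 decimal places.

solid 
facet normal -0.590 -0.032 0.807
outer loop
vertex -3.512 3.804 -2.108
vertex -3.751 2.913 -2.318
vertex -3.003 3.085 -1.764
endloop
endfacet
facet normal -0.039 0.409 0.912
outer loop
vertex -3.512 3.804 -2.108
vertex -3.003 3.085 -1.764
vertex -2.568 3.858 -2.092
endloop
endfacet
facet normal -0.059 0.912 0.406
outer loop
vertex -3.512 3.804 -2.108
vertex -2.568 3.858 -2.092
vertex -3.046 4.164 -2.849
endloop
endfacet
facet normal -0.622 0.783 -0.011
outer loop
vertex -3.512 3.804 -2.108
vertex -3.046 4.164 -2.849
vertex -3.778 3.58 -2.988
endloop
endfacet
facet normal -0.951 0.199 0.237
outer loop
vertex -3.512 3.804 -2.108
vertex -3.778 3.58 -2.988
vertex -3.751 2.913 -2.318
endloop
endfacet
facet normal 0.562 0.034 0.826
outer loop
vertex -2.568 3.858 -2.092
vertex -3.003 3.085 -1.764
vertex -2.222 3.0 -2.292
endloop
endfacet
facet normal -0.330 -0.678 0.656
outer loop
vertex -3.003 3.085 -1.764
vertex -3.751 2.913 -2.318
vertex -2.954 2.416 -2.431
endloop
endfacet
facet normal -0.914 -0.306 -0.268
outer loop
vertex -3.751 2.913 -2.318
vertex -3.778 3.58 -2.988
vertex -3.432 2.722 -3.188
endloop
endfacet
facet normal -0.382 0.638 -0.668
outer loop
vertex -3.778 3.58 -2.988
vertex -3.046 4.164 -2.849
vertex -2.997 3.495 -3.516
endloop
endfacet
facet normal 0.530 0.848 0.008
outer loop
vertex -3.046 4.164 -2.849
vertex -2.568 3.858 -2.092
vertex -2.249 3.667 -2.962
endloop
endfacet
facet normal 0.622 -0.783 0.011
outer loop
vertex -2.488 2.776 -3.172
vertex -2.222 3.0 -2.292
vertex -2.954 2.416 -2.431
endloop
endfacet
facet normal 0.059 -0.912 -0.406
outer loop
vertex -2.488 2.776 -3.172
vertex -2.954 2.416 -2.431
vertex -3.432 2.722 -3.188
endloop
endfacet
facet normal 0.039 -0.409 -0.912
outer loop
vertex -2.488 2.776 -3.172
vertex -3.432 2.722 -3.188
vertex -2.997 3.495 -3.516
endloop
endfacet
facet normal 0.590 0.032 -0.807
outer loop
vertex -2.488 2.776 -3.172
vertex -2.997 3.495 -3.516
vertex -2.249 3.667 -2.962
endloop
endfacet
facet normal 0.951 -0.199 -0.237
outer loop
vertex -2.488 2.776 -3.172
vertex -2.249 3.667 -2.962
vertex -2.222 3.0 -2.292
endloop
endfacet
facet normal 0.382 -0.638 0.668
outer loop
vertex -2.954 2.416 -2.431
vertex -2.222 3.0 -2.292
vertex -3.003 3.085 -1.764
endloop
endfacet
facet normal -0.530 -0.848 -0.008
outer loop
vertex -3.432 2.722 -3.188
vertex -2.954 2.416 -2.431
vertex -3.751 2.913 -2.318
endloop
endfacet
facet normal -0.562 -0.034 -0.826
outer loop
vertex -2.997 3.495 -3.516
vertex -3.432 2.722 -3.188
vertex -3.778 3.58 -2.988
endloop
endfacet
facet normal 0.330 0.678 -0.656
outer loop
vertex -2.249 3.667 -2.962
vertex -2.997 3.495 -3.516
vertex -3.046 4.164 -2.849
endloop
endfacet
facet normal 0.914 0.306 0.268
outer loop
vertex -2.222 3.0 -2.292
vertex -2.249 3.667 -2.962
vertex -2.568 3.858 -2.092
endloop
endfacet
facet normal -0.479 0.236 -0.846
outer loop
vertex 2.361 0.231 -3.786
vertex 3.966 0.797 -4.536
vertex 2.661 -1.476 -4.433
endloop
endfacet
facet normal -0.863 -0.304 0.403
outer loop
vertex 3.594 -1.937 -2.784
vertex 2.361 0.231 -3.786
vertex 2.661 -1.476 -4.433
endloop
endfacet
facet normal -0.479 0.236 -0.846
outer loop
vertex 2.661 -1.476 -4.433
vertex 3.966 0.797 -4.536
vertex 4.266 -0.91 -5.183
endloop
endfacet
facet normal 0.162 -0.923 -0.350
outer loop
vertex 4.266 -0.91 -5.183
vertex 3.594 -1.937 -2.784
vertex 2.661 -1.476 -4.433
endloop
endfacet
facet normal -0.162 0.923 0.350
outer loop
vertex 2.361 0.231 -3.786
vertex 4.899 0.336 -2.887
vertex 3.966 0.797 -4.536
endloop
endfacet
facet normal -0.863 -0.304 0.403
outer loop
vertex 3.294 -0.23 -2.137
vertex 2.361 0.231 -3.786
vertex 3.594 -1.937 -2.784
endloop
endfacet
facet normal -0.162 0.923 0.350
outer loop
vertex 3.294 -0.23 -2.137
vertex 4.899 0.336 -2.887
vertex 2.361 0.231 -3.786
endloop
endfacet
facet normal 0.863 0.304 -0.403
outer loop
vertex 3.966 0.797 -4.536
vertex 4.899 0.336 -2.887
vertex 4.266 -0.91 -5.183
endloop
endfacet
facet normal 0.162 -0.923 -0.350
outer loop
vertex 5.199 -1.371 -3.534
vertex 3.594 -1.937 -2.784
vertex 4.266 -0.91 -5.183
endloop
endfacet
facet normal 0.863 0.304 -0.403
outer loop
vertex 4.266 -0.91 -5.183
vertex 4.899 0.336 -2.887
vertex 5.199 -1.371 -3.534
endloop
endfacet
facet normal 0.479 -0.236 0.846
outer loop
vertex 5.199 -1.371 -3.534
vertex 3.294 -0.23 -2.137
vertex 3.594 -1.937 -2.784
endloop
endfacet
facet normal 0.479 -0.236 0.846
outer loop
vertex 4.899 0.336 -2.887
vertex 3.294 -0.23 -2.137
vertex 5.199 -1.371 -3.534
endloop
endfacet

endsolid


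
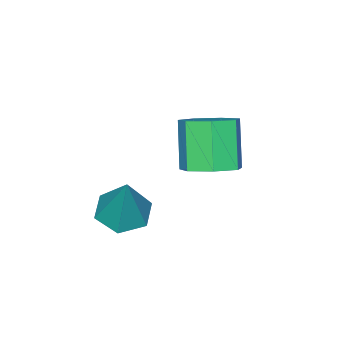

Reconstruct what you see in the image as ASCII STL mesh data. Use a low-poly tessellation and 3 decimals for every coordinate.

solid 
facet normal 0.384 0.370 -0.846
outer loop
vertex -2.335 -2.669 -1.885
vertex -2.826 -3.147 -2.317
vertex -2.961 -2.394 -2.049
endloop
endfacet
facet normal 0.245 0.843 0.480
outer loop
vertex -2.335 -2.669 -1.885
vertex -2.961 -2.394 -2.049
vertex -2.923 -3.235 -0.591
endloop
endfacet
facet normal 0.243 0.843 0.480
outer loop
vertex -2.923 -3.235 -0.591
vertex -2.961 -2.394 -2.049
vertex -3.549 -2.961 -0.755
endloop
endfacet
facet normal -0.384 -0.370 0.846
outer loop
vertex -2.923 -3.235 -0.591
vertex -3.549 -2.961 -0.755
vertex -3.414 -3.713 -1.023
endloop
endfacet
facet normal 0.385 0.370 -0.846
outer loop
vertex -2.961 -2.394 -2.049
vertex -2.826 -3.147 -2.317
vertex -3.485 -2.686 -2.415
endloop
endfacet
facet normal -0.544 0.831 0.117
outer loop
vertex -2.961 -2.394 -2.049
vertex -3.485 -2.686 -2.415
vertex -3.549 -2.961 -0.755
endloop
endfacet
facet normal -0.544 0.831 0.117
outer loop
vertex -3.549 -2.961 -0.755
vertex -3.485 -2.686 -2.415
vertex -4.073 -3.253 -1.121
endloop
endfacet
facet normal -0.384 -0.370 0.846
outer loop
vertex -3.549 -2.961 -0.755
vertex -4.073 -3.253 -1.121
vertex -3.414 -3.713 -1.023
endloop
endfacet
facet normal 0.384 0.370 -0.846
outer loop
vertex -3.485 -2.686 -2.415
vertex -2.826 -3.147 -2.317
vertex -3.513 -3.325 -2.707
endloop
endfacet
facet normal -0.922 0.193 -0.334
outer loop
vertex -3.485 -2.686 -2.415
vertex -3.513 -3.325 -2.707
vertex -4.073 -3.253 -1.121
endloop
endfacet
facet normal -0.922 0.194 -0.334
outer loop
vertex -4.073 -3.253 -1.121
vertex -3.513 -3.325 -2.707
vertex -4.101 -3.891 -1.413
endloop
endfacet
facet normal -0.384 -0.370 0.846
outer loop
vertex -4.073 -3.253 -1.121
vertex -4.101 -3.891 -1.413
vertex -3.414 -3.713 -1.023
endloop
endfacet
facet normal 0.384 0.371 -0.846
outer loop
vertex -3.513 -3.325 -2.707
vertex -2.826 -3.147 -2.317
vertex -3.023 -3.83 -2.706
endloop
endfacet
facet normal -0.607 -0.590 -0.533
outer loop
vertex -3.513 -3.325 -2.707
vertex -3.023 -3.83 -2.706
vertex -4.101 -3.891 -1.413
endloop
endfacet
facet normal -0.607 -0.589 -0.534
outer loop
vertex -4.101 -3.891 -1.413
vertex -3.023 -3.83 -2.706
vertex -3.612 -4.396 -1.412
endloop
endfacet
facet normal -0.384 -0.370 0.846
outer loop
vertex -4.101 -3.891 -1.413
vertex -3.612 -4.396 -1.412
vertex -3.414 -3.713 -1.023
endloop
endfacet
facet normal 0.385 0.370 -0.845
outer loop
vertex -3.023 -3.83 -2.706
vertex -2.826 -3.147 -2.317
vertex -2.385 -3.82 -2.411
endloop
endfacet
facet normal 0.167 -0.929 -0.330
outer loop
vertex -3.023 -3.83 -2.706
vertex -2.385 -3.82 -2.411
vertex -3.612 -4.396 -1.412
endloop
endfacet
facet normal 0.167 -0.929 -0.330
outer loop
vertex -3.612 -4.396 -1.412
vertex -2.385 -3.82 -2.411
vertex -2.973 -4.386 -1.117
endloop
endfacet
facet normal -0.385 -0.370 0.846
outer loop
vertex -3.612 -4.396 -1.412
vertex -2.973 -4.386 -1.117
vertex -3.414 -3.713 -1.023
endloop
endfacet
facet normal 0.384 0.370 -0.846
outer loop
vertex -2.385 -3.82 -2.411
vertex -2.826 -3.147 -2.317
vertex -2.079 -3.303 -2.046
endloop
endfacet
facet normal 0.814 -0.568 0.122
outer loop
vertex -2.385 -3.82 -2.411
vertex -2.079 -3.303 -2.046
vertex -2.973 -4.386 -1.117
endloop
endfacet
facet normal 0.814 -0.568 0.121
outer loop
vertex -2.973 -4.386 -1.117
vertex -2.079 -3.303 -2.046
vertex -2.667 -3.87 -0.752
endloop
endfacet
facet normal -0.385 -0.370 0.846
outer loop
vertex -2.973 -4.386 -1.117
vertex -2.667 -3.87 -0.752
vertex -3.414 -3.713 -1.023
endloop
endfacet
facet normal 0.384 0.370 -0.846
outer loop
vertex -2.079 -3.303 -2.046
vertex -2.826 -3.147 -2.317
vertex -2.335 -2.669 -1.885
endloop
endfacet
facet normal 0.848 0.220 0.482
outer loop
vertex -2.079 -3.303 -2.046
vertex -2.335 -2.669 -1.885
vertex -2.667 -3.87 -0.752
endloop
endfacet
facet normal 0.848 0.220 0.482
outer loop
vertex -2.667 -3.87 -0.752
vertex -2.335 -2.669 -1.885
vertex -2.923 -3.235 -0.591
endloop
endfacet
facet normal -0.385 -0.370 0.846
outer loop
vertex -2.667 -3.87 -0.752
vertex -2.923 -3.235 -0.591
vertex -3.414 -3.713 -1.023
endloop
endfacet
facet normal -0.272 -0.333 -0.903
outer loop
vertex 0.014 -3.747 -3.4
vertex -0.58 -4.105 -3.089
vertex -0.652 -3.388 -3.332
endloop
endfacet
facet normal 0.467 0.881 -0.079
outer loop
vertex 0.014 -3.747 -3.4
vertex -0.652 -3.388 -3.332
vertex -0.1 -3.515 -1.491
endloop
endfacet
facet normal -0.271 -0.333 -0.903
outer loop
vertex -0.652 -3.388 -3.332
vertex -0.58 -4.105 -3.089
vertex -1.247 -3.746 -3.021
endloop
endfacet
facet normal -0.431 0.882 0.190
outer loop
vertex -0.652 -3.388 -3.332
vertex -1.247 -3.746 -3.021
vertex -0.1 -3.515 -1.491
endloop
endfacet
facet normal -0.271 -0.332 -0.903
outer loop
vertex -1.247 -3.746 -3.021
vertex -0.58 -4.105 -3.089
vertex -1.174 -4.463 -2.779
endloop
endfacet
facet normal -0.803 0.116 0.585
outer loop
vertex -1.247 -3.746 -3.021
vertex -1.174 -4.463 -2.779
vertex -0.1 -3.515 -1.491
endloop
endfacet
facet normal -0.270 -0.334 -0.903
outer loop
vertex -1.174 -4.463 -2.779
vertex -0.58 -4.105 -3.089
vertex -0.508 -4.821 -2.846
endloop
endfacet
facet normal -0.277 -0.649 0.709
outer loop
vertex -1.174 -4.463 -2.779
vertex -0.508 -4.821 -2.846
vertex -0.1 -3.515 -1.491
endloop
endfacet
facet normal -0.272 -0.334 -0.903
outer loop
vertex -0.508 -4.821 -2.846
vertex -0.58 -4.105 -3.089
vertex 0.086 -4.464 -3.157
endloop
endfacet
facet normal 0.620 -0.650 0.439
outer loop
vertex -0.508 -4.821 -2.846
vertex 0.086 -4.464 -3.157
vertex -0.1 -3.515 -1.491
endloop
endfacet
facet normal -0.272 -0.333 -0.903
outer loop
vertex 0.086 -4.464 -3.157
vertex -0.58 -4.105 -3.089
vertex 0.014 -3.747 -3.4
endloop
endfacet
facet normal 0.992 0.115 0.045
outer loop
vertex 0.086 -4.464 -3.157
vertex 0.014 -3.747 -3.4
vertex -0.1 -3.515 -1.491
endloop
endfacet

endsolid


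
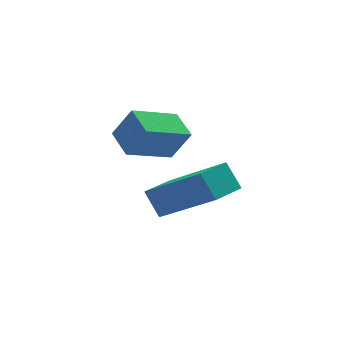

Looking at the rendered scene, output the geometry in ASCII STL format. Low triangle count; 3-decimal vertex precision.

solid 
facet normal -0.494 0.618 -0.612
outer loop
vertex -1.114 -2.477 2.075
vertex -0.269 -1.896 1.979
vertex -0.859 -2.965 1.376
endloop
endfacet
facet normal -0.821 -0.564 0.094
outer loop
vertex 0.229 -4.324 2.721
vertex -1.114 -2.477 2.075
vertex -0.859 -2.965 1.376
endloop
endfacet
facet normal -0.495 0.618 -0.611
outer loop
vertex -0.859 -2.965 1.376
vertex -0.269 -1.896 1.979
vertex -0.014 -2.384 1.279
endloop
endfacet
facet normal 0.287 -0.548 -0.786
outer loop
vertex -0.014 -2.384 1.279
vertex 0.229 -4.324 2.721
vertex -0.859 -2.965 1.376
endloop
endfacet
facet normal -0.287 0.548 0.786
outer loop
vertex -1.114 -2.477 2.075
vertex 0.819 -3.255 3.324
vertex -0.269 -1.896 1.979
endloop
endfacet
facet normal -0.821 -0.564 0.094
outer loop
vertex -0.026 -3.836 3.421
vertex -1.114 -2.477 2.075
vertex 0.229 -4.324 2.721
endloop
endfacet
facet normal -0.287 0.548 0.786
outer loop
vertex -0.026 -3.836 3.421
vertex 0.819 -3.255 3.324
vertex -1.114 -2.477 2.075
endloop
endfacet
facet normal 0.821 0.564 -0.094
outer loop
vertex -0.269 -1.896 1.979
vertex 0.819 -3.255 3.324
vertex -0.014 -2.384 1.279
endloop
endfacet
facet normal 0.287 -0.548 -0.786
outer loop
vertex 1.074 -3.743 2.625
vertex 0.229 -4.324 2.721
vertex -0.014 -2.384 1.279
endloop
endfacet
facet normal 0.821 0.564 -0.094
outer loop
vertex -0.014 -2.384 1.279
vertex 0.819 -3.255 3.324
vertex 1.074 -3.743 2.625
endloop
endfacet
facet normal 0.494 -0.618 0.611
outer loop
vertex 1.074 -3.743 2.625
vertex -0.026 -3.836 3.421
vertex 0.229 -4.324 2.721
endloop
endfacet
facet normal 0.495 -0.617 0.612
outer loop
vertex 0.819 -3.255 3.324
vertex -0.026 -3.836 3.421
vertex 1.074 -3.743 2.625
endloop
endfacet
facet normal -0.877 -0.273 0.396
outer loop
vertex -0.803 -1.539 3.731
vertex -0.952 -0.637 4.022
vertex -1.29 -1.32 2.803
endloop
endfacet
facet normal 0.155 -0.940 -0.303
outer loop
vertex 0.052 -0.903 2.198
vertex -0.803 -1.539 3.731
vertex -1.29 -1.32 2.803
endloop
endfacet
facet normal -0.877 -0.273 0.396
outer loop
vertex -1.29 -1.32 2.803
vertex -0.952 -0.637 4.022
vertex -1.439 -0.417 3.095
endloop
endfacet
facet normal -0.455 0.205 -0.867
outer loop
vertex -1.439 -0.417 3.095
vertex 0.052 -0.903 2.198
vertex -1.29 -1.32 2.803
endloop
endfacet
facet normal 0.454 -0.205 0.867
outer loop
vertex -0.803 -1.539 3.731
vertex 0.39 -0.22 3.417
vertex -0.952 -0.637 4.022
endloop
endfacet
facet normal 0.154 -0.940 -0.304
outer loop
vertex 0.539 -1.123 3.125
vertex -0.803 -1.539 3.731
vertex 0.052 -0.903 2.198
endloop
endfacet
facet normal 0.455 -0.205 0.867
outer loop
vertex 0.539 -1.123 3.125
vertex 0.39 -0.22 3.417
vertex -0.803 -1.539 3.731
endloop
endfacet
facet normal -0.155 0.940 0.304
outer loop
vertex -0.952 -0.637 4.022
vertex 0.39 -0.22 3.417
vertex -1.439 -0.417 3.095
endloop
endfacet
facet normal -0.455 0.205 -0.867
outer loop
vertex -0.097 -0.001 2.489
vertex 0.052 -0.903 2.198
vertex -1.439 -0.417 3.095
endloop
endfacet
facet normal -0.155 0.940 0.303
outer loop
vertex -1.439 -0.417 3.095
vertex 0.39 -0.22 3.417
vertex -0.097 -0.001 2.489
endloop
endfacet
facet normal 0.877 0.273 -0.396
outer loop
vertex -0.097 -0.001 2.489
vertex 0.539 -1.123 3.125
vertex 0.052 -0.903 2.198
endloop
endfacet
facet normal 0.877 0.273 -0.396
outer loop
vertex 0.39 -0.22 3.417
vertex 0.539 -1.123 3.125
vertex -0.097 -0.001 2.489
endloop
endfacet

endsolid


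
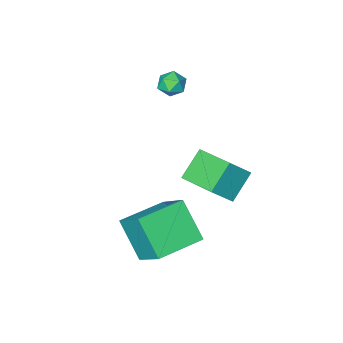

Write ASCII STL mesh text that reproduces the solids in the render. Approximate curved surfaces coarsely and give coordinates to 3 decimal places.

solid 
facet normal -0.674 0.057 -0.736
outer loop
vertex -3.87 -0.692 -1.155
vertex -4.161 1.028 -0.755
vertex -2.797 -0.289 -2.107
endloop
endfacet
facet normal 0.163 -0.961 -0.224
outer loop
vertex -1.859 -0.368 -1.085
vertex -3.87 -0.692 -1.155
vertex -2.797 -0.289 -2.107
endloop
endfacet
facet normal -0.675 0.057 -0.736
outer loop
vertex -2.797 -0.289 -2.107
vertex -4.161 1.028 -0.755
vertex -3.088 1.431 -1.708
endloop
endfacet
facet normal 0.720 0.270 -0.640
outer loop
vertex -3.088 1.431 -1.708
vertex -1.859 -0.368 -1.085
vertex -2.797 -0.289 -2.107
endloop
endfacet
facet normal -0.720 -0.270 0.640
outer loop
vertex -3.87 -0.692 -1.155
vertex -3.223 0.949 0.267
vertex -4.161 1.028 -0.755
endloop
endfacet
facet normal 0.163 -0.961 -0.223
outer loop
vertex -2.932 -0.771 -0.132
vertex -3.87 -0.692 -1.155
vertex -1.859 -0.368 -1.085
endloop
endfacet
facet normal -0.720 -0.270 0.639
outer loop
vertex -2.932 -0.771 -0.132
vertex -3.223 0.949 0.267
vertex -3.87 -0.692 -1.155
endloop
endfacet
facet normal -0.163 0.961 0.223
outer loop
vertex -4.161 1.028 -0.755
vertex -3.223 0.949 0.267
vertex -3.088 1.431 -1.708
endloop
endfacet
facet normal 0.720 0.270 -0.639
outer loop
vertex -2.15 1.352 -0.685
vertex -1.859 -0.368 -1.085
vertex -3.088 1.431 -1.708
endloop
endfacet
facet normal -0.163 0.961 0.223
outer loop
vertex -3.088 1.431 -1.708
vertex -3.223 0.949 0.267
vertex -2.15 1.352 -0.685
endloop
endfacet
facet normal 0.675 -0.057 0.736
outer loop
vertex -2.15 1.352 -0.685
vertex -2.932 -0.771 -0.132
vertex -1.859 -0.368 -1.085
endloop
endfacet
facet normal 0.674 -0.057 0.736
outer loop
vertex -3.223 0.949 0.267
vertex -2.932 -0.771 -0.132
vertex -2.15 1.352 -0.685
endloop
endfacet
facet normal -0.592 0.759 0.273
outer loop
vertex -2.973 -2.054 2.449
vertex -3.347 -2.462 2.772
vertex -2.851 -2.181 3.066
endloop
endfacet
facet normal 0.081 0.979 0.186
outer loop
vertex -2.973 -2.054 2.449
vertex -2.851 -2.181 3.066
vertex -2.368 -2.141 2.645
endloop
endfacet
facet normal 0.276 0.830 -0.485
outer loop
vertex -2.973 -2.054 2.449
vertex -2.368 -2.141 2.645
vertex -2.566 -2.398 2.092
endloop
endfacet
facet normal -0.275 0.517 -0.811
outer loop
vertex -2.973 -2.054 2.449
vertex -2.566 -2.398 2.092
vertex -3.171 -2.597 2.17
endloop
endfacet
facet normal -0.812 0.472 -0.343
outer loop
vertex -2.973 -2.054 2.449
vertex -3.171 -2.597 2.17
vertex -3.347 -2.462 2.772
endloop
endfacet
facet normal 0.496 0.602 0.626
outer loop
vertex -2.368 -2.141 2.645
vertex -2.851 -2.181 3.066
vertex -2.369 -2.603 3.09
endloop
endfacet
facet normal -0.593 0.244 0.768
outer loop
vertex -2.851 -2.181 3.066
vertex -3.347 -2.462 2.772
vertex -2.974 -2.802 3.168
endloop
endfacet
facet normal -0.949 -0.218 -0.228
outer loop
vertex -3.347 -2.462 2.772
vertex -3.171 -2.597 2.17
vertex -3.172 -3.059 2.615
endloop
endfacet
facet normal -0.079 -0.146 -0.986
outer loop
vertex -3.171 -2.597 2.17
vertex -2.566 -2.398 2.092
vertex -2.689 -3.019 2.194
endloop
endfacet
facet normal 0.813 0.359 -0.458
outer loop
vertex -2.566 -2.398 2.092
vertex -2.368 -2.141 2.645
vertex -2.193 -2.738 2.488
endloop
endfacet
facet normal 0.275 -0.517 0.811
outer loop
vertex -2.567 -3.146 2.811
vertex -2.369 -2.603 3.09
vertex -2.974 -2.802 3.168
endloop
endfacet
facet normal -0.276 -0.830 0.485
outer loop
vertex -2.567 -3.146 2.811
vertex -2.974 -2.802 3.168
vertex -3.172 -3.059 2.615
endloop
endfacet
facet normal -0.081 -0.979 -0.186
outer loop
vertex -2.567 -3.146 2.811
vertex -3.172 -3.059 2.615
vertex -2.689 -3.019 2.194
endloop
endfacet
facet normal 0.592 -0.759 -0.273
outer loop
vertex -2.567 -3.146 2.811
vertex -2.689 -3.019 2.194
vertex -2.193 -2.738 2.488
endloop
endfacet
facet normal 0.812 -0.472 0.343
outer loop
vertex -2.567 -3.146 2.811
vertex -2.193 -2.738 2.488
vertex -2.369 -2.603 3.09
endloop
endfacet
facet normal 0.079 0.146 0.986
outer loop
vertex -2.974 -2.802 3.168
vertex -2.369 -2.603 3.09
vertex -2.851 -2.181 3.066
endloop
endfacet
facet normal -0.813 -0.359 0.458
outer loop
vertex -3.172 -3.059 2.615
vertex -2.974 -2.802 3.168
vertex -3.347 -2.462 2.772
endloop
endfacet
facet normal -0.496 -0.602 -0.626
outer loop
vertex -2.689 -3.019 2.194
vertex -3.172 -3.059 2.615
vertex -3.171 -2.597 2.17
endloop
endfacet
facet normal 0.593 -0.244 -0.768
outer loop
vertex -2.193 -2.738 2.488
vertex -2.689 -3.019 2.194
vertex -2.566 -2.398 2.092
endloop
endfacet
facet normal 0.949 0.218 0.228
outer loop
vertex -2.369 -2.603 3.09
vertex -2.193 -2.738 2.488
vertex -2.368 -2.141 2.645
endloop
endfacet
facet normal -0.998 -0.045 0.036
outer loop
vertex -0.841 1.419 -0.447
vertex -0.95 2.732 -1.83
vertex -0.826 -0.002 -1.798
endloop
endfacet
facet normal 0.057 -0.688 0.724
outer loop
vertex 1.17 0.088 -1.87
vertex -0.841 1.419 -0.447
vertex -0.826 -0.002 -1.798
endloop
endfacet
facet normal -0.998 -0.045 0.036
outer loop
vertex -0.826 -0.002 -1.798
vertex -0.95 2.732 -1.83
vertex -0.935 1.312 -3.181
endloop
endfacet
facet normal 0.008 -0.725 -0.689
outer loop
vertex -0.935 1.312 -3.181
vertex 1.17 0.088 -1.87
vertex -0.826 -0.002 -1.798
endloop
endfacet
facet normal -0.008 0.725 0.689
outer loop
vertex -0.841 1.419 -0.447
vertex 1.046 2.822 -1.902
vertex -0.95 2.732 -1.83
endloop
endfacet
facet normal 0.057 -0.688 0.724
outer loop
vertex 1.155 1.508 -0.519
vertex -0.841 1.419 -0.447
vertex 1.17 0.088 -1.87
endloop
endfacet
facet normal -0.007 0.725 0.689
outer loop
vertex 1.155 1.508 -0.519
vertex 1.046 2.822 -1.902
vertex -0.841 1.419 -0.447
endloop
endfacet
facet normal -0.057 0.688 -0.724
outer loop
vertex -0.95 2.732 -1.83
vertex 1.046 2.822 -1.902
vertex -0.935 1.312 -3.181
endloop
endfacet
facet normal 0.007 -0.725 -0.689
outer loop
vertex 1.061 1.401 -3.253
vertex 1.17 0.088 -1.87
vertex -0.935 1.312 -3.181
endloop
endfacet
facet normal -0.057 0.688 -0.724
outer loop
vertex -0.935 1.312 -3.181
vertex 1.046 2.822 -1.902
vertex 1.061 1.401 -3.253
endloop
endfacet
facet normal 0.998 0.045 -0.036
outer loop
vertex 1.061 1.401 -3.253
vertex 1.155 1.508 -0.519
vertex 1.17 0.088 -1.87
endloop
endfacet
facet normal 0.998 0.045 -0.036
outer loop
vertex 1.046 2.822 -1.902
vertex 1.155 1.508 -0.519
vertex 1.061 1.401 -3.253
endloop
endfacet

endsolid


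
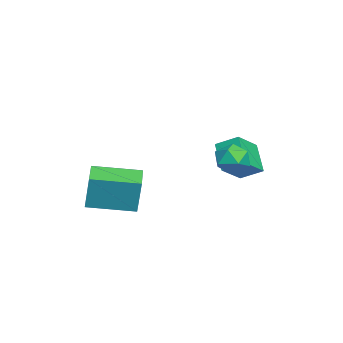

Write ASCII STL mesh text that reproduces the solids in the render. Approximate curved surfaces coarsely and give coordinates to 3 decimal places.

solid 
facet normal -0.981 -0.120 0.153
outer loop
vertex 0.77 -3.032 -0.194
vertex 0.465 -0.88 -0.457
vertex 0.533 -3.275 -1.9
endloop
endfacet
facet normal 0.140 -0.983 0.121
outer loop
vertex 1.955 -3.1 -2.123
vertex 0.77 -3.032 -0.194
vertex 0.533 -3.275 -1.9
endloop
endfacet
facet normal -0.981 -0.120 0.153
outer loop
vertex 0.533 -3.275 -1.9
vertex 0.465 -0.88 -0.457
vertex 0.228 -1.122 -2.164
endloop
endfacet
facet normal -0.137 -0.140 -0.981
outer loop
vertex 0.228 -1.122 -2.164
vertex 1.955 -3.1 -2.123
vertex 0.533 -3.275 -1.9
endloop
endfacet
facet normal 0.137 0.139 0.981
outer loop
vertex 0.77 -3.032 -0.194
vertex 1.887 -0.705 -0.68
vertex 0.465 -0.88 -0.457
endloop
endfacet
facet normal 0.139 -0.983 0.120
outer loop
vertex 2.192 -2.858 -0.416
vertex 0.77 -3.032 -0.194
vertex 1.955 -3.1 -2.123
endloop
endfacet
facet normal 0.136 0.140 0.981
outer loop
vertex 2.192 -2.858 -0.416
vertex 1.887 -0.705 -0.68
vertex 0.77 -3.032 -0.194
endloop
endfacet
facet normal -0.140 0.983 -0.120
outer loop
vertex 0.465 -0.88 -0.457
vertex 1.887 -0.705 -0.68
vertex 0.228 -1.122 -2.164
endloop
endfacet
facet normal -0.136 -0.139 -0.981
outer loop
vertex 1.65 -0.948 -2.386
vertex 1.955 -3.1 -2.123
vertex 0.228 -1.122 -2.164
endloop
endfacet
facet normal -0.139 0.983 -0.121
outer loop
vertex 0.228 -1.122 -2.164
vertex 1.887 -0.705 -0.68
vertex 1.65 -0.948 -2.386
endloop
endfacet
facet normal 0.981 0.120 -0.153
outer loop
vertex 1.65 -0.948 -2.386
vertex 2.192 -2.858 -0.416
vertex 1.955 -3.1 -2.123
endloop
endfacet
facet normal 0.981 0.120 -0.153
outer loop
vertex 1.887 -0.705 -0.68
vertex 2.192 -2.858 -0.416
vertex 1.65 -0.948 -2.386
endloop
endfacet
facet normal -0.472 0.575 0.669
outer loop
vertex -0.841 3.366 0.245
vertex -0.621 2.801 0.886
vertex -0.085 3.473 0.687
endloop
endfacet
facet normal -0.214 0.968 0.132
outer loop
vertex -0.841 3.366 0.245
vertex -0.085 3.473 0.687
vertex -0.104 3.588 -0.188
endloop
endfacet
facet normal -0.498 0.725 -0.476
outer loop
vertex -0.841 3.366 0.245
vertex -0.104 3.588 -0.188
vertex -0.652 2.987 -0.53
endloop
endfacet
facet normal -0.931 0.181 -0.316
outer loop
vertex -0.841 3.366 0.245
vertex -0.652 2.987 -0.53
vertex -0.972 2.5 0.134
endloop
endfacet
facet normal -0.916 0.088 0.392
outer loop
vertex -0.841 3.366 0.245
vertex -0.972 2.5 0.134
vertex -0.621 2.801 0.886
endloop
endfacet
facet normal 0.491 0.865 0.103
outer loop
vertex -0.104 3.588 -0.188
vertex -0.085 3.473 0.687
vertex 0.572 3.16 0.186
endloop
endfacet
facet normal 0.074 0.229 0.971
outer loop
vertex -0.085 3.473 0.687
vertex -0.621 2.801 0.886
vertex 0.252 2.673 0.85
endloop
endfacet
facet normal -0.643 -0.558 0.524
outer loop
vertex -0.621 2.801 0.886
vertex -0.972 2.5 0.134
vertex -0.296 2.072 0.508
endloop
endfacet
facet normal -0.669 -0.408 -0.622
outer loop
vertex -0.972 2.5 0.134
vertex -0.652 2.987 -0.53
vertex -0.315 2.187 -0.367
endloop
endfacet
facet normal 0.033 0.472 -0.881
outer loop
vertex -0.652 2.987 -0.53
vertex -0.104 3.588 -0.188
vertex 0.221 2.859 -0.566
endloop
endfacet
facet normal 0.931 -0.181 0.316
outer loop
vertex 0.441 2.294 0.075
vertex 0.572 3.16 0.186
vertex 0.252 2.673 0.85
endloop
endfacet
facet normal 0.498 -0.725 0.476
outer loop
vertex 0.441 2.294 0.075
vertex 0.252 2.673 0.85
vertex -0.296 2.072 0.508
endloop
endfacet
facet normal 0.214 -0.968 -0.132
outer loop
vertex 0.441 2.294 0.075
vertex -0.296 2.072 0.508
vertex -0.315 2.187 -0.367
endloop
endfacet
facet normal 0.472 -0.575 -0.669
outer loop
vertex 0.441 2.294 0.075
vertex -0.315 2.187 -0.367
vertex 0.221 2.859 -0.566
endloop
endfacet
facet normal 0.916 -0.088 -0.392
outer loop
vertex 0.441 2.294 0.075
vertex 0.221 2.859 -0.566
vertex 0.572 3.16 0.186
endloop
endfacet
facet normal 0.669 0.408 0.622
outer loop
vertex 0.252 2.673 0.85
vertex 0.572 3.16 0.186
vertex -0.085 3.473 0.687
endloop
endfacet
facet normal -0.033 -0.472 0.881
outer loop
vertex -0.296 2.072 0.508
vertex 0.252 2.673 0.85
vertex -0.621 2.801 0.886
endloop
endfacet
facet normal -0.491 -0.865 -0.103
outer loop
vertex -0.315 2.187 -0.367
vertex -0.296 2.072 0.508
vertex -0.972 2.5 0.134
endloop
endfacet
facet normal -0.074 -0.229 -0.971
outer loop
vertex 0.221 2.859 -0.566
vertex -0.315 2.187 -0.367
vertex -0.652 2.987 -0.53
endloop
endfacet
facet normal 0.643 0.558 -0.524
outer loop
vertex 0.572 3.16 0.186
vertex 0.221 2.859 -0.566
vertex -0.104 3.588 -0.188
endloop
endfacet
facet normal -0.725 0.422 -0.545
outer loop
vertex -4.227 2.444 -0.959
vertex -4.043 3.487 -0.395
vertex -3.125 2.866 -2.098
endloop
endfacet
facet normal -0.153 -0.869 -0.470
outer loop
vertex -1.937 2.173 -1.205
vertex -4.227 2.444 -0.959
vertex -3.125 2.866 -2.098
endloop
endfacet
facet normal -0.725 0.422 -0.545
outer loop
vertex -3.125 2.866 -2.098
vertex -4.043 3.487 -0.395
vertex -2.941 3.909 -1.534
endloop
endfacet
facet normal 0.672 0.257 -0.695
outer loop
vertex -2.941 3.909 -1.534
vertex -1.937 2.173 -1.205
vertex -3.125 2.866 -2.098
endloop
endfacet
facet normal -0.672 -0.257 0.695
outer loop
vertex -4.227 2.444 -0.959
vertex -2.855 2.794 0.498
vertex -4.043 3.487 -0.395
endloop
endfacet
facet normal -0.153 -0.869 -0.470
outer loop
vertex -3.039 1.751 -0.066
vertex -4.227 2.444 -0.959
vertex -1.937 2.173 -1.205
endloop
endfacet
facet normal -0.672 -0.257 0.695
outer loop
vertex -3.039 1.751 -0.066
vertex -2.855 2.794 0.498
vertex -4.227 2.444 -0.959
endloop
endfacet
facet normal 0.153 0.869 0.470
outer loop
vertex -4.043 3.487 -0.395
vertex -2.855 2.794 0.498
vertex -2.941 3.909 -1.534
endloop
endfacet
facet normal 0.672 0.257 -0.695
outer loop
vertex -1.753 3.216 -0.641
vertex -1.937 2.173 -1.205
vertex -2.941 3.909 -1.534
endloop
endfacet
facet normal 0.153 0.869 0.470
outer loop
vertex -2.941 3.909 -1.534
vertex -2.855 2.794 0.498
vertex -1.753 3.216 -0.641
endloop
endfacet
facet normal 0.725 -0.422 0.545
outer loop
vertex -1.753 3.216 -0.641
vertex -3.039 1.751 -0.066
vertex -1.937 2.173 -1.205
endloop
endfacet
facet normal 0.725 -0.422 0.545
outer loop
vertex -2.855 2.794 0.498
vertex -3.039 1.751 -0.066
vertex -1.753 3.216 -0.641
endloop
endfacet

endsolid


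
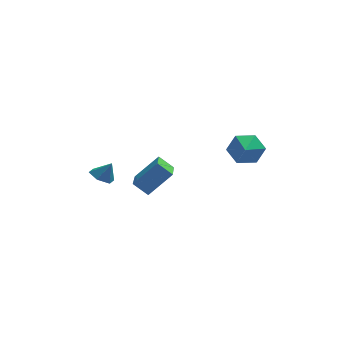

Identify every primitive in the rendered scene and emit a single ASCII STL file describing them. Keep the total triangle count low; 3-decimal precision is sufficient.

solid 
facet normal -0.502 0.045 -0.863
outer loop
vertex -1.838 3.446 -2.399
vertex -2.441 3.373 -2.052
vertex -2.181 4.012 -2.17
endloop
endfacet
facet normal 0.870 0.479 0.120
outer loop
vertex -1.838 3.446 -2.399
vertex -2.181 4.012 -2.17
vertex -1.939 3.327 -1.188
endloop
endfacet
facet normal -0.504 0.046 -0.863
outer loop
vertex -2.181 4.012 -2.17
vertex -2.441 3.373 -2.052
vertex -2.784 3.938 -1.822
endloop
endfacet
facet normal 0.202 0.826 0.526
outer loop
vertex -2.181 4.012 -2.17
vertex -2.784 3.938 -1.822
vertex -1.939 3.327 -1.188
endloop
endfacet
facet normal -0.502 0.047 -0.864
outer loop
vertex -2.784 3.938 -1.822
vertex -2.441 3.373 -2.052
vertex -3.045 3.299 -1.705
endloop
endfacet
facet normal -0.407 0.323 0.854
outer loop
vertex -2.784 3.938 -1.822
vertex -3.045 3.299 -1.705
vertex -1.939 3.327 -1.188
endloop
endfacet
facet normal -0.502 0.045 -0.864
outer loop
vertex -3.045 3.299 -1.705
vertex -2.441 3.373 -2.052
vertex -2.702 2.734 -1.934
endloop
endfacet
facet normal -0.349 -0.526 0.775
outer loop
vertex -3.045 3.299 -1.705
vertex -2.702 2.734 -1.934
vertex -1.939 3.327 -1.188
endloop
endfacet
facet normal -0.502 0.045 -0.864
outer loop
vertex -2.702 2.734 -1.934
vertex -2.441 3.373 -2.052
vertex -2.098 2.807 -2.281
endloop
endfacet
facet normal 0.318 -0.873 0.369
outer loop
vertex -2.702 2.734 -1.934
vertex -2.098 2.807 -2.281
vertex -1.939 3.327 -1.188
endloop
endfacet
facet normal -0.502 0.045 -0.863
outer loop
vertex -2.098 2.807 -2.281
vertex -2.441 3.373 -2.052
vertex -1.838 3.446 -2.399
endloop
endfacet
facet normal 0.928 -0.370 0.041
outer loop
vertex -2.098 2.807 -2.281
vertex -1.838 3.446 -2.399
vertex -1.939 3.327 -1.188
endloop
endfacet
facet normal 0.173 0.896 -0.410
outer loop
vertex 4.252 -1.107 0.727
vertex 3.822 -0.711 1.412
vertex 4.709 -0.859 1.462
endloop
endfacet
facet normal 0.690 -0.698 -0.193
outer loop
vertex 4.252 -1.107 0.727
vertex 4.709 -0.859 1.462
vertex 3.538 -2.189 2.088
endloop
endfacet
facet normal 0.173 0.896 -0.410
outer loop
vertex 4.709 -0.859 1.462
vertex 3.822 -0.711 1.412
vertex 4.279 -0.463 2.146
endloop
endfacet
facet normal 0.705 -0.324 0.631
outer loop
vertex 4.709 -0.859 1.462
vertex 4.279 -0.463 2.146
vertex 3.538 -2.189 2.088
endloop
endfacet
facet normal 0.173 0.896 -0.410
outer loop
vertex 4.279 -0.463 2.146
vertex 3.822 -0.711 1.412
vertex 3.393 -0.315 2.096
endloop
endfacet
facet normal -0.058 -0.009 0.998
outer loop
vertex 4.279 -0.463 2.146
vertex 3.393 -0.315 2.096
vertex 3.538 -2.189 2.088
endloop
endfacet
facet normal 0.172 0.895 -0.410
outer loop
vertex 3.393 -0.315 2.096
vertex 3.822 -0.711 1.412
vertex 2.936 -0.564 1.361
endloop
endfacet
facet normal -0.837 -0.067 0.543
outer loop
vertex 3.393 -0.315 2.096
vertex 2.936 -0.564 1.361
vertex 3.538 -2.189 2.088
endloop
endfacet
facet normal 0.172 0.895 -0.410
outer loop
vertex 2.936 -0.564 1.361
vertex 3.822 -0.711 1.412
vertex 3.365 -0.96 0.677
endloop
endfacet
facet normal -0.853 -0.441 -0.280
outer loop
vertex 2.936 -0.564 1.361
vertex 3.365 -0.96 0.677
vertex 3.538 -2.189 2.088
endloop
endfacet
facet normal 0.172 0.896 -0.410
outer loop
vertex 3.365 -0.96 0.677
vertex 3.822 -0.711 1.412
vertex 4.252 -1.107 0.727
endloop
endfacet
facet normal -0.089 -0.756 -0.648
outer loop
vertex 3.365 -0.96 0.677
vertex 4.252 -1.107 0.727
vertex 3.538 -2.189 2.088
endloop
endfacet
facet normal -0.697 -0.105 -0.709
outer loop
vertex -1.132 1.448 -1.653
vertex -0.829 3.54 -2.262
vertex -0.442 1.163 -2.289
endloop
endfacet
facet normal -0.138 -0.951 0.277
outer loop
vertex 0.729 1.34 -1.098
vertex -1.132 1.448 -1.653
vertex -0.442 1.163 -2.289
endloop
endfacet
facet normal -0.698 -0.106 -0.709
outer loop
vertex -0.442 1.163 -2.289
vertex -0.829 3.54 -2.262
vertex -0.14 3.255 -2.898
endloop
endfacet
facet normal 0.704 -0.290 -0.649
outer loop
vertex -0.14 3.255 -2.898
vertex 0.729 1.34 -1.098
vertex -0.442 1.163 -2.289
endloop
endfacet
facet normal -0.704 0.291 0.649
outer loop
vertex -1.132 1.448 -1.653
vertex 0.342 3.717 -1.071
vertex -0.829 3.54 -2.262
endloop
endfacet
facet normal -0.138 -0.951 0.277
outer loop
vertex 0.04 1.625 -0.462
vertex -1.132 1.448 -1.653
vertex 0.729 1.34 -1.098
endloop
endfacet
facet normal -0.703 0.290 0.649
outer loop
vertex 0.04 1.625 -0.462
vertex 0.342 3.717 -1.071
vertex -1.132 1.448 -1.653
endloop
endfacet
facet normal 0.138 0.951 -0.277
outer loop
vertex -0.829 3.54 -2.262
vertex 0.342 3.717 -1.071
vertex -0.14 3.255 -2.898
endloop
endfacet
facet normal 0.703 -0.291 -0.649
outer loop
vertex 1.032 3.432 -1.707
vertex 0.729 1.34 -1.098
vertex -0.14 3.255 -2.898
endloop
endfacet
facet normal 0.138 0.951 -0.277
outer loop
vertex -0.14 3.255 -2.898
vertex 0.342 3.717 -1.071
vertex 1.032 3.432 -1.707
endloop
endfacet
facet normal 0.698 0.105 0.709
outer loop
vertex 1.032 3.432 -1.707
vertex 0.04 1.625 -0.462
vertex 0.729 1.34 -1.098
endloop
endfacet
facet normal 0.697 0.106 0.709
outer loop
vertex 0.342 3.717 -1.071
vertex 0.04 1.625 -0.462
vertex 1.032 3.432 -1.707
endloop
endfacet

endsolid
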